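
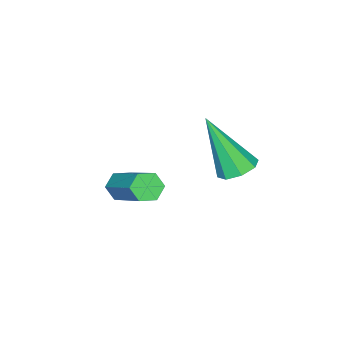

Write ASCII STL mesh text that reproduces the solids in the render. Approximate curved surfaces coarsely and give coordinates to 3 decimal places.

solid 
facet normal -0.380 -0.733 -0.564
outer loop
vertex 2.416 -3.727 -1.094
vertex 2.003 -3.755 -0.779
vertex 1.996 -3.436 -1.189
endloop
endfacet
facet normal 0.450 0.387 -0.805
outer loop
vertex 2.416 -3.727 -1.094
vertex 1.996 -3.436 -1.189
vertex 3.169 -2.276 0.024
endloop
endfacet
facet normal 0.450 0.387 -0.805
outer loop
vertex 3.169 -2.276 0.024
vertex 1.996 -3.436 -1.189
vertex 2.749 -1.985 -0.071
endloop
endfacet
facet normal 0.380 0.733 0.564
outer loop
vertex 3.169 -2.276 0.024
vertex 2.749 -1.985 -0.071
vertex 2.757 -2.305 0.339
endloop
endfacet
facet normal -0.380 -0.733 -0.564
outer loop
vertex 1.996 -3.436 -1.189
vertex 2.003 -3.755 -0.779
vertex 1.583 -3.464 -0.874
endloop
endfacet
facet normal -0.474 0.678 -0.561
outer loop
vertex 1.996 -3.436 -1.189
vertex 1.583 -3.464 -0.874
vertex 2.749 -1.985 -0.071
endloop
endfacet
facet normal -0.474 0.678 -0.561
outer loop
vertex 2.749 -1.985 -0.071
vertex 1.583 -3.464 -0.874
vertex 2.336 -2.013 0.244
endloop
endfacet
facet normal 0.381 0.733 0.564
outer loop
vertex 2.749 -1.985 -0.071
vertex 2.336 -2.013 0.244
vertex 2.757 -2.305 0.339
endloop
endfacet
facet normal -0.380 -0.733 -0.564
outer loop
vertex 1.583 -3.464 -0.874
vertex 2.003 -3.755 -0.779
vertex 1.591 -3.784 -0.464
endloop
endfacet
facet normal -0.925 0.291 0.245
outer loop
vertex 1.583 -3.464 -0.874
vertex 1.591 -3.784 -0.464
vertex 2.336 -2.013 0.244
endloop
endfacet
facet normal -0.925 0.291 0.245
outer loop
vertex 2.336 -2.013 0.244
vertex 1.591 -3.784 -0.464
vertex 2.344 -2.333 0.654
endloop
endfacet
facet normal 0.381 0.733 0.564
outer loop
vertex 2.336 -2.013 0.244
vertex 2.344 -2.333 0.654
vertex 2.757 -2.305 0.339
endloop
endfacet
facet normal -0.380 -0.733 -0.564
outer loop
vertex 1.591 -3.784 -0.464
vertex 2.003 -3.755 -0.779
vertex 2.011 -4.075 -0.369
endloop
endfacet
facet normal -0.450 -0.387 0.805
outer loop
vertex 1.591 -3.784 -0.464
vertex 2.011 -4.075 -0.369
vertex 2.344 -2.333 0.654
endloop
endfacet
facet normal -0.450 -0.387 0.805
outer loop
vertex 2.344 -2.333 0.654
vertex 2.011 -4.075 -0.369
vertex 2.764 -2.624 0.749
endloop
endfacet
facet normal 0.380 0.733 0.564
outer loop
vertex 2.344 -2.333 0.654
vertex 2.764 -2.624 0.749
vertex 2.757 -2.305 0.339
endloop
endfacet
facet normal -0.381 -0.733 -0.564
outer loop
vertex 2.011 -4.075 -0.369
vertex 2.003 -3.755 -0.779
vertex 2.424 -4.047 -0.684
endloop
endfacet
facet normal 0.474 -0.678 0.561
outer loop
vertex 2.011 -4.075 -0.369
vertex 2.424 -4.047 -0.684
vertex 2.764 -2.624 0.749
endloop
endfacet
facet normal 0.474 -0.678 0.561
outer loop
vertex 2.764 -2.624 0.749
vertex 2.424 -4.047 -0.684
vertex 3.177 -2.596 0.434
endloop
endfacet
facet normal 0.380 0.733 0.564
outer loop
vertex 2.764 -2.624 0.749
vertex 3.177 -2.596 0.434
vertex 2.757 -2.305 0.339
endloop
endfacet
facet normal -0.381 -0.733 -0.564
outer loop
vertex 2.424 -4.047 -0.684
vertex 2.003 -3.755 -0.779
vertex 2.416 -3.727 -1.094
endloop
endfacet
facet normal 0.925 -0.291 -0.245
outer loop
vertex 2.424 -4.047 -0.684
vertex 2.416 -3.727 -1.094
vertex 3.177 -2.596 0.434
endloop
endfacet
facet normal 0.925 -0.291 -0.245
outer loop
vertex 3.177 -2.596 0.434
vertex 2.416 -3.727 -1.094
vertex 3.169 -2.276 0.024
endloop
endfacet
facet normal 0.380 0.733 0.564
outer loop
vertex 3.177 -2.596 0.434
vertex 3.169 -2.276 0.024
vertex 2.757 -2.305 0.339
endloop
endfacet
facet normal -0.097 0.469 -0.878
outer loop
vertex 2.145 -0.41 1.236
vertex 1.703 -0.049 1.478
vertex 2.32 -0.013 1.429
endloop
endfacet
facet normal 0.916 -0.402 -0.003
outer loop
vertex 2.145 -0.41 1.236
vertex 2.32 -0.013 1.429
vertex 1.897 -0.991 3.242
endloop
endfacet
facet normal -0.097 0.468 -0.878
outer loop
vertex 2.32 -0.013 1.429
vertex 1.703 -0.049 1.478
vertex 2.133 0.363 1.65
endloop
endfacet
facet normal 0.905 0.248 0.345
outer loop
vertex 2.32 -0.013 1.429
vertex 2.133 0.363 1.65
vertex 1.897 -0.991 3.242
endloop
endfacet
facet normal -0.096 0.467 -0.879
outer loop
vertex 2.133 0.363 1.65
vertex 1.703 -0.049 1.478
vertex 1.694 0.498 1.77
endloop
endfacet
facet normal 0.380 0.676 0.631
outer loop
vertex 2.133 0.363 1.65
vertex 1.694 0.498 1.77
vertex 1.897 -0.991 3.242
endloop
endfacet
facet normal -0.097 0.467 -0.879
outer loop
vertex 1.694 0.498 1.77
vertex 1.703 -0.049 1.478
vertex 1.26 0.312 1.719
endloop
endfacet
facet normal -0.352 0.633 0.689
outer loop
vertex 1.694 0.498 1.77
vertex 1.26 0.312 1.719
vertex 1.897 -0.991 3.242
endloop
endfacet
facet normal -0.096 0.469 -0.878
outer loop
vertex 1.26 0.312 1.719
vertex 1.703 -0.049 1.478
vertex 1.086 -0.085 1.526
endloop
endfacet
facet normal -0.863 0.143 0.484
outer loop
vertex 1.26 0.312 1.719
vertex 1.086 -0.085 1.526
vertex 1.897 -0.991 3.242
endloop
endfacet
facet normal -0.096 0.469 -0.878
outer loop
vertex 1.086 -0.085 1.526
vertex 1.703 -0.049 1.478
vertex 1.273 -0.461 1.305
endloop
endfacet
facet normal -0.853 -0.504 0.137
outer loop
vertex 1.086 -0.085 1.526
vertex 1.273 -0.461 1.305
vertex 1.897 -0.991 3.242
endloop
endfacet
facet normal -0.097 0.469 -0.878
outer loop
vertex 1.273 -0.461 1.305
vertex 1.703 -0.049 1.478
vertex 1.712 -0.595 1.185
endloop
endfacet
facet normal -0.326 -0.933 -0.150
outer loop
vertex 1.273 -0.461 1.305
vertex 1.712 -0.595 1.185
vertex 1.897 -0.991 3.242
endloop
endfacet
facet normal -0.097 0.469 -0.878
outer loop
vertex 1.712 -0.595 1.185
vertex 1.703 -0.049 1.478
vertex 2.145 -0.41 1.236
endloop
endfacet
facet normal 0.405 -0.890 -0.208
outer loop
vertex 1.712 -0.595 1.185
vertex 2.145 -0.41 1.236
vertex 1.897 -0.991 3.242
endloop
endfacet

endsolid


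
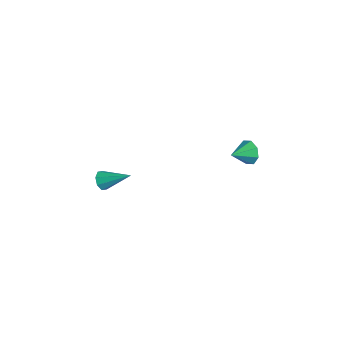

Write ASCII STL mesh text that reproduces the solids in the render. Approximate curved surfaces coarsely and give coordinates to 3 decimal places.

solid 
facet normal -0.533 -0.691 -0.488
outer loop
vertex -0.896 -4.862 2.709
vertex -1.351 -4.387 2.534
vertex -0.78 -4.632 2.257
endloop
endfacet
facet normal 0.939 -0.338 0.069
outer loop
vertex -0.896 -4.862 2.709
vertex -0.78 -4.632 2.257
vertex -0.289 -3.013 3.506
endloop
endfacet
facet normal -0.533 -0.690 -0.489
outer loop
vertex -0.78 -4.632 2.257
vertex -1.351 -4.387 2.534
vertex -0.998 -4.258 1.967
endloop
endfacet
facet normal 0.861 0.119 -0.494
outer loop
vertex -0.78 -4.632 2.257
vertex -0.998 -4.258 1.967
vertex -0.289 -3.013 3.506
endloop
endfacet
facet normal -0.532 -0.692 -0.488
outer loop
vertex -0.998 -4.258 1.967
vertex -1.351 -4.387 2.534
vertex -1.423 -3.961 2.009
endloop
endfacet
facet normal 0.373 0.630 -0.681
outer loop
vertex -0.998 -4.258 1.967
vertex -1.423 -3.961 2.009
vertex -0.289 -3.013 3.506
endloop
endfacet
facet normal -0.534 -0.691 -0.488
outer loop
vertex -1.423 -3.961 2.009
vertex -1.351 -4.387 2.534
vertex -1.805 -3.913 2.359
endloop
endfacet
facet normal -0.239 0.892 -0.384
outer loop
vertex -1.423 -3.961 2.009
vertex -1.805 -3.913 2.359
vertex -0.289 -3.013 3.506
endloop
endfacet
facet normal -0.533 -0.691 -0.488
outer loop
vertex -1.805 -3.913 2.359
vertex -1.351 -4.387 2.534
vertex -1.921 -4.143 2.811
endloop
endfacet
facet normal -0.618 0.754 0.225
outer loop
vertex -1.805 -3.913 2.359
vertex -1.921 -4.143 2.811
vertex -0.289 -3.013 3.506
endloop
endfacet
facet normal -0.533 -0.691 -0.488
outer loop
vertex -1.921 -4.143 2.811
vertex -1.351 -4.387 2.534
vertex -1.703 -4.516 3.101
endloop
endfacet
facet normal -0.541 0.296 0.787
outer loop
vertex -1.921 -4.143 2.811
vertex -1.703 -4.516 3.101
vertex -0.289 -3.013 3.506
endloop
endfacet
facet normal -0.534 -0.690 -0.488
outer loop
vertex -1.703 -4.516 3.101
vertex -1.351 -4.387 2.534
vertex -1.279 -4.814 3.059
endloop
endfacet
facet normal -0.053 -0.213 0.976
outer loop
vertex -1.703 -4.516 3.101
vertex -1.279 -4.814 3.059
vertex -0.289 -3.013 3.506
endloop
endfacet
facet normal -0.533 -0.691 -0.489
outer loop
vertex -1.279 -4.814 3.059
vertex -1.351 -4.387 2.534
vertex -0.896 -4.862 2.709
endloop
endfacet
facet normal 0.560 -0.476 0.678
outer loop
vertex -1.279 -4.814 3.059
vertex -0.896 -4.862 2.709
vertex -0.289 -3.013 3.506
endloop
endfacet
facet normal -0.222 0.913 -0.341
outer loop
vertex -0.263 4.883 3.228
vertex -0.684 4.525 2.543
vertex -0.915 4.772 3.356
endloop
endfacet
facet normal 0.214 -0.140 0.967
outer loop
vertex -0.263 4.883 3.228
vertex -0.915 4.772 3.356
vertex -0.376 3.255 3.017
endloop
endfacet
facet normal -0.221 0.914 -0.340
outer loop
vertex -0.915 4.772 3.356
vertex -0.684 4.525 2.543
vertex -1.432 4.517 3.007
endloop
endfacet
facet normal -0.408 -0.335 0.849
outer loop
vertex -0.915 4.772 3.356
vertex -1.432 4.517 3.007
vertex -0.376 3.255 3.017
endloop
endfacet
facet normal -0.222 0.913 -0.342
outer loop
vertex -1.432 4.517 3.007
vertex -0.684 4.525 2.543
vertex -1.51 4.266 2.387
endloop
endfacet
facet normal -0.724 -0.603 0.335
outer loop
vertex -1.432 4.517 3.007
vertex -1.51 4.266 2.387
vertex -0.376 3.255 3.017
endloop
endfacet
facet normal -0.222 0.913 -0.341
outer loop
vertex -1.51 4.266 2.387
vertex -0.684 4.525 2.543
vertex -1.105 4.167 1.858
endloop
endfacet
facet normal -0.551 -0.788 -0.274
outer loop
vertex -1.51 4.266 2.387
vertex -1.105 4.167 1.858
vertex -0.376 3.255 3.017
endloop
endfacet
facet normal -0.222 0.913 -0.341
outer loop
vertex -1.105 4.167 1.858
vertex -0.684 4.525 2.543
vertex -0.453 4.278 1.731
endloop
endfacet
facet normal 0.012 -0.782 -0.623
outer loop
vertex -1.105 4.167 1.858
vertex -0.453 4.278 1.731
vertex -0.376 3.255 3.017
endloop
endfacet
facet normal -0.221 0.914 -0.341
outer loop
vertex -0.453 4.278 1.731
vertex -0.684 4.525 2.543
vertex 0.064 4.533 2.079
endloop
endfacet
facet normal 0.631 -0.588 -0.506
outer loop
vertex -0.453 4.278 1.731
vertex 0.064 4.533 2.079
vertex -0.376 3.255 3.017
endloop
endfacet
facet normal -0.222 0.913 -0.342
outer loop
vertex 0.064 4.533 2.079
vertex -0.684 4.525 2.543
vertex 0.143 4.784 2.699
endloop
endfacet
facet normal 0.947 -0.320 0.009
outer loop
vertex 0.064 4.533 2.079
vertex 0.143 4.784 2.699
vertex -0.376 3.255 3.017
endloop
endfacet
facet normal -0.222 0.913 -0.341
outer loop
vertex 0.143 4.784 2.699
vertex -0.684 4.525 2.543
vertex -0.263 4.883 3.228
endloop
endfacet
facet normal 0.774 -0.134 0.619
outer loop
vertex 0.143 4.784 2.699
vertex -0.263 4.883 3.228
vertex -0.376 3.255 3.017
endloop
endfacet

endsolid


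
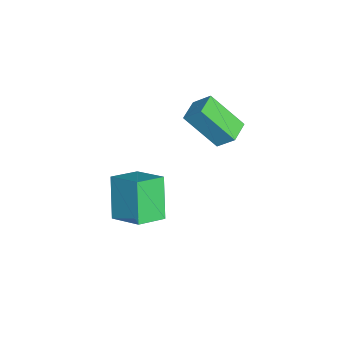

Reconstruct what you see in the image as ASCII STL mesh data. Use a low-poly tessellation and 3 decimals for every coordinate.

solid 
facet normal -0.604 0.713 -0.356
outer loop
vertex -3.284 -4.099 -1.14
vertex -2.382 -2.995 -0.459
vertex -2.206 -3.989 -2.749
endloop
endfacet
facet normal -0.571 -0.699 -0.430
outer loop
vertex -1.378 -4.965 -2.261
vertex -3.284 -4.099 -1.14
vertex -2.206 -3.989 -2.749
endloop
endfacet
facet normal -0.604 0.713 -0.356
outer loop
vertex -2.206 -3.989 -2.749
vertex -2.382 -2.995 -0.459
vertex -1.303 -2.884 -2.068
endloop
endfacet
facet normal 0.556 0.057 -0.829
outer loop
vertex -1.303 -2.884 -2.068
vertex -1.378 -4.965 -2.261
vertex -2.206 -3.989 -2.749
endloop
endfacet
facet normal -0.556 -0.057 0.829
outer loop
vertex -3.284 -4.099 -1.14
vertex -1.554 -3.971 0.029
vertex -2.382 -2.995 -0.459
endloop
endfacet
facet normal -0.571 -0.699 -0.431
outer loop
vertex -2.457 -5.076 -0.652
vertex -3.284 -4.099 -1.14
vertex -1.378 -4.965 -2.261
endloop
endfacet
facet normal -0.556 -0.057 0.829
outer loop
vertex -2.457 -5.076 -0.652
vertex -1.554 -3.971 0.029
vertex -3.284 -4.099 -1.14
endloop
endfacet
facet normal 0.570 0.699 0.431
outer loop
vertex -2.382 -2.995 -0.459
vertex -1.554 -3.971 0.029
vertex -1.303 -2.884 -2.068
endloop
endfacet
facet normal 0.556 0.057 -0.829
outer loop
vertex -0.476 -3.861 -1.58
vertex -1.378 -4.965 -2.261
vertex -1.303 -2.884 -2.068
endloop
endfacet
facet normal 0.571 0.699 0.431
outer loop
vertex -1.303 -2.884 -2.068
vertex -1.554 -3.971 0.029
vertex -0.476 -3.861 -1.58
endloop
endfacet
facet normal 0.604 -0.713 0.356
outer loop
vertex -0.476 -3.861 -1.58
vertex -2.457 -5.076 -0.652
vertex -1.378 -4.965 -2.261
endloop
endfacet
facet normal 0.604 -0.713 0.356
outer loop
vertex -1.554 -3.971 0.029
vertex -2.457 -5.076 -0.652
vertex -0.476 -3.861 -1.58
endloop
endfacet
facet normal -0.942 0.330 0.053
outer loop
vertex -3.547 -1.259 3.698
vertex -3.163 0.057 2.34
vertex -3.829 -1.944 2.954
endloop
endfacet
facet normal -0.199 -0.682 0.704
outer loop
vertex -2.877 -2.277 2.9
vertex -3.547 -1.259 3.698
vertex -3.829 -1.944 2.954
endloop
endfacet
facet normal -0.943 0.330 0.052
outer loop
vertex -3.829 -1.944 2.954
vertex -3.163 0.057 2.34
vertex -3.444 -0.628 1.596
endloop
endfacet
facet normal -0.268 -0.653 -0.709
outer loop
vertex -3.444 -0.628 1.596
vertex -2.877 -2.277 2.9
vertex -3.829 -1.944 2.954
endloop
endfacet
facet normal 0.268 0.653 0.708
outer loop
vertex -3.547 -1.259 3.698
vertex -2.211 -0.276 2.286
vertex -3.163 0.057 2.34
endloop
endfacet
facet normal -0.199 -0.682 0.703
outer loop
vertex -2.596 -1.592 3.644
vertex -3.547 -1.259 3.698
vertex -2.877 -2.277 2.9
endloop
endfacet
facet normal 0.269 0.653 0.709
outer loop
vertex -2.596 -1.592 3.644
vertex -2.211 -0.276 2.286
vertex -3.547 -1.259 3.698
endloop
endfacet
facet normal 0.199 0.682 -0.703
outer loop
vertex -3.163 0.057 2.34
vertex -2.211 -0.276 2.286
vertex -3.444 -0.628 1.596
endloop
endfacet
facet normal -0.269 -0.653 -0.708
outer loop
vertex -2.493 -0.961 1.542
vertex -2.877 -2.277 2.9
vertex -3.444 -0.628 1.596
endloop
endfacet
facet normal 0.199 0.682 -0.704
outer loop
vertex -3.444 -0.628 1.596
vertex -2.211 -0.276 2.286
vertex -2.493 -0.961 1.542
endloop
endfacet
facet normal 0.943 -0.329 -0.053
outer loop
vertex -2.493 -0.961 1.542
vertex -2.596 -1.592 3.644
vertex -2.877 -2.277 2.9
endloop
endfacet
facet normal 0.942 -0.330 -0.053
outer loop
vertex -2.211 -0.276 2.286
vertex -2.596 -1.592 3.644
vertex -2.493 -0.961 1.542
endloop
endfacet

endsolid


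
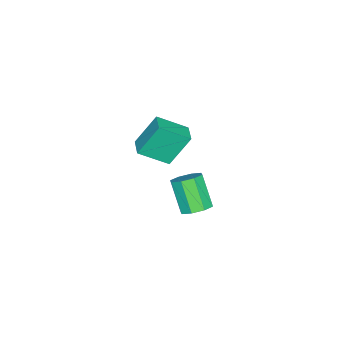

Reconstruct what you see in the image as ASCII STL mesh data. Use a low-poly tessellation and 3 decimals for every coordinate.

solid 
facet normal -0.833 -0.546 -0.087
outer loop
vertex -0.576 -0.988 1.426
vertex -1.316 -0.14 3.198
vertex -1.38 0.399 0.426
endloop
endfacet
facet normal 0.353 -0.404 -0.844
outer loop
vertex -0.464 1.0 0.522
vertex -0.576 -0.988 1.426
vertex -1.38 0.399 0.426
endloop
endfacet
facet normal -0.833 -0.546 -0.087
outer loop
vertex -1.38 0.399 0.426
vertex -1.316 -0.14 3.198
vertex -2.121 1.247 2.199
endloop
endfacet
facet normal -0.426 0.734 -0.529
outer loop
vertex -2.121 1.247 2.199
vertex -0.464 1.0 0.522
vertex -1.38 0.399 0.426
endloop
endfacet
facet normal 0.426 -0.734 0.529
outer loop
vertex -0.576 -0.988 1.426
vertex -0.4 0.461 3.294
vertex -1.316 -0.14 3.198
endloop
endfacet
facet normal 0.352 -0.404 -0.844
outer loop
vertex 0.341 -0.387 1.521
vertex -0.576 -0.988 1.426
vertex -0.464 1.0 0.522
endloop
endfacet
facet normal 0.426 -0.734 0.529
outer loop
vertex 0.341 -0.387 1.521
vertex -0.4 0.461 3.294
vertex -0.576 -0.988 1.426
endloop
endfacet
facet normal -0.353 0.403 0.844
outer loop
vertex -1.316 -0.14 3.198
vertex -0.4 0.461 3.294
vertex -2.121 1.247 2.199
endloop
endfacet
facet normal -0.426 0.734 -0.529
outer loop
vertex -1.204 1.848 2.294
vertex -0.464 1.0 0.522
vertex -2.121 1.247 2.199
endloop
endfacet
facet normal -0.352 0.404 0.844
outer loop
vertex -2.121 1.247 2.199
vertex -0.4 0.461 3.294
vertex -1.204 1.848 2.294
endloop
endfacet
facet normal 0.833 0.546 0.087
outer loop
vertex -1.204 1.848 2.294
vertex 0.341 -0.387 1.521
vertex -0.464 1.0 0.522
endloop
endfacet
facet normal 0.833 0.546 0.087
outer loop
vertex -0.4 0.461 3.294
vertex 0.341 -0.387 1.521
vertex -1.204 1.848 2.294
endloop
endfacet
facet normal 0.362 0.474 -0.802
outer loop
vertex -1.564 1.725 -4.307
vertex -2.369 1.636 -4.723
vertex -1.99 2.262 -4.182
endloop
endfacet
facet normal 0.704 0.426 0.569
outer loop
vertex -1.564 1.725 -4.307
vertex -1.99 2.262 -4.182
vertex -2.306 0.753 -2.662
endloop
endfacet
facet normal 0.704 0.426 0.569
outer loop
vertex -2.306 0.753 -2.662
vertex -1.99 2.262 -4.182
vertex -2.732 1.29 -2.537
endloop
endfacet
facet normal -0.362 -0.474 0.803
outer loop
vertex -2.306 0.753 -2.662
vertex -2.732 1.29 -2.537
vertex -3.111 0.664 -3.077
endloop
endfacet
facet normal 0.363 0.474 -0.802
outer loop
vertex -1.99 2.262 -4.182
vertex -2.369 1.636 -4.723
vertex -2.637 2.432 -4.374
endloop
endfacet
facet normal 0.065 0.846 0.529
outer loop
vertex -1.99 2.262 -4.182
vertex -2.637 2.432 -4.374
vertex -2.732 1.29 -2.537
endloop
endfacet
facet normal 0.067 0.846 0.529
outer loop
vertex -2.732 1.29 -2.537
vertex -2.637 2.432 -4.374
vertex -3.379 1.461 -2.728
endloop
endfacet
facet normal -0.362 -0.473 0.803
outer loop
vertex -2.732 1.29 -2.537
vertex -3.379 1.461 -2.728
vertex -3.111 0.664 -3.077
endloop
endfacet
facet normal 0.362 0.474 -0.803
outer loop
vertex -2.637 2.432 -4.374
vertex -2.369 1.636 -4.723
vertex -3.128 2.136 -4.77
endloop
endfacet
facet normal -0.610 0.771 0.180
outer loop
vertex -2.637 2.432 -4.374
vertex -3.128 2.136 -4.77
vertex -3.379 1.461 -2.728
endloop
endfacet
facet normal -0.611 0.771 0.180
outer loop
vertex -3.379 1.461 -2.728
vertex -3.128 2.136 -4.77
vertex -3.87 1.164 -3.124
endloop
endfacet
facet normal -0.362 -0.473 0.803
outer loop
vertex -3.379 1.461 -2.728
vertex -3.87 1.164 -3.124
vertex -3.111 0.664 -3.077
endloop
endfacet
facet normal 0.362 0.474 -0.803
outer loop
vertex -3.128 2.136 -4.77
vertex -2.369 1.636 -4.723
vertex -3.174 1.547 -5.138
endloop
endfacet
facet normal -0.930 0.244 -0.275
outer loop
vertex -3.128 2.136 -4.77
vertex -3.174 1.547 -5.138
vertex -3.87 1.164 -3.124
endloop
endfacet
facet normal -0.930 0.245 -0.275
outer loop
vertex -3.87 1.164 -3.124
vertex -3.174 1.547 -5.138
vertex -3.916 0.575 -3.493
endloop
endfacet
facet normal -0.362 -0.474 0.802
outer loop
vertex -3.87 1.164 -3.124
vertex -3.916 0.575 -3.493
vertex -3.111 0.664 -3.077
endloop
endfacet
facet normal 0.362 0.474 -0.803
outer loop
vertex -3.174 1.547 -5.138
vertex -2.369 1.636 -4.723
vertex -2.748 1.01 -5.263
endloop
endfacet
facet normal -0.704 -0.426 -0.569
outer loop
vertex -3.174 1.547 -5.138
vertex -2.748 1.01 -5.263
vertex -3.916 0.575 -3.493
endloop
endfacet
facet normal -0.704 -0.426 -0.569
outer loop
vertex -3.916 0.575 -3.493
vertex -2.748 1.01 -5.263
vertex -3.49 0.038 -3.618
endloop
endfacet
facet normal -0.362 -0.474 0.802
outer loop
vertex -3.916 0.575 -3.493
vertex -3.49 0.038 -3.618
vertex -3.111 0.664 -3.077
endloop
endfacet
facet normal 0.362 0.473 -0.803
outer loop
vertex -2.748 1.01 -5.263
vertex -2.369 1.636 -4.723
vertex -2.101 0.839 -5.072
endloop
endfacet
facet normal -0.067 -0.845 -0.530
outer loop
vertex -2.748 1.01 -5.263
vertex -2.101 0.839 -5.072
vertex -3.49 0.038 -3.618
endloop
endfacet
facet normal -0.065 -0.846 -0.529
outer loop
vertex -3.49 0.038 -3.618
vertex -2.101 0.839 -5.072
vertex -2.843 -0.132 -3.426
endloop
endfacet
facet normal -0.363 -0.474 0.802
outer loop
vertex -3.49 0.038 -3.618
vertex -2.843 -0.132 -3.426
vertex -3.111 0.664 -3.077
endloop
endfacet
facet normal 0.362 0.473 -0.803
outer loop
vertex -2.101 0.839 -5.072
vertex -2.369 1.636 -4.723
vertex -1.61 1.136 -4.676
endloop
endfacet
facet normal 0.611 -0.771 -0.179
outer loop
vertex -2.101 0.839 -5.072
vertex -1.61 1.136 -4.676
vertex -2.843 -0.132 -3.426
endloop
endfacet
facet normal 0.610 -0.771 -0.180
outer loop
vertex -2.843 -0.132 -3.426
vertex -1.61 1.136 -4.676
vertex -2.352 0.164 -3.03
endloop
endfacet
facet normal -0.362 -0.474 0.803
outer loop
vertex -2.843 -0.132 -3.426
vertex -2.352 0.164 -3.03
vertex -3.111 0.664 -3.077
endloop
endfacet
facet normal 0.362 0.474 -0.802
outer loop
vertex -1.61 1.136 -4.676
vertex -2.369 1.636 -4.723
vertex -1.564 1.725 -4.307
endloop
endfacet
facet normal 0.930 -0.245 0.275
outer loop
vertex -1.61 1.136 -4.676
vertex -1.564 1.725 -4.307
vertex -2.352 0.164 -3.03
endloop
endfacet
facet normal 0.930 -0.244 0.275
outer loop
vertex -2.352 0.164 -3.03
vertex -1.564 1.725 -4.307
vertex -2.306 0.753 -2.662
endloop
endfacet
facet normal -0.362 -0.474 0.803
outer loop
vertex -2.352 0.164 -3.03
vertex -2.306 0.753 -2.662
vertex -3.111 0.664 -3.077
endloop
endfacet

endsolid


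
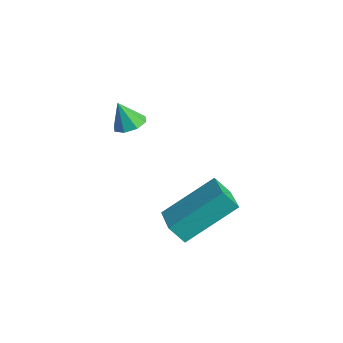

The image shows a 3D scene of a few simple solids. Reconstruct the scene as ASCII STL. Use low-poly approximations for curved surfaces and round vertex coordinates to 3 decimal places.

solid 
facet normal -0.955 0.241 -0.170
outer loop
vertex 1.542 -2.572 -3.243
vertex 1.755 -0.819 -1.947
vertex 1.776 -2.111 -3.905
endloop
endfacet
facet normal -0.097 -0.800 -0.592
outer loop
vertex 3.085 -2.441 -3.673
vertex 1.542 -2.572 -3.243
vertex 1.776 -2.111 -3.905
endloop
endfacet
facet normal -0.956 0.240 -0.169
outer loop
vertex 1.776 -2.111 -3.905
vertex 1.755 -0.819 -1.947
vertex 1.988 -0.358 -2.609
endloop
endfacet
facet normal 0.278 0.549 -0.788
outer loop
vertex 1.988 -0.358 -2.609
vertex 3.085 -2.441 -3.673
vertex 1.776 -2.111 -3.905
endloop
endfacet
facet normal -0.278 -0.549 0.788
outer loop
vertex 1.542 -2.572 -3.243
vertex 3.064 -1.149 -1.715
vertex 1.755 -0.819 -1.947
endloop
endfacet
facet normal -0.097 -0.800 -0.592
outer loop
vertex 2.852 -2.902 -3.011
vertex 1.542 -2.572 -3.243
vertex 3.085 -2.441 -3.673
endloop
endfacet
facet normal -0.278 -0.549 0.788
outer loop
vertex 2.852 -2.902 -3.011
vertex 3.064 -1.149 -1.715
vertex 1.542 -2.572 -3.243
endloop
endfacet
facet normal 0.097 0.800 0.592
outer loop
vertex 1.755 -0.819 -1.947
vertex 3.064 -1.149 -1.715
vertex 1.988 -0.358 -2.609
endloop
endfacet
facet normal 0.278 0.549 -0.788
outer loop
vertex 3.298 -0.688 -2.377
vertex 3.085 -2.441 -3.673
vertex 1.988 -0.358 -2.609
endloop
endfacet
facet normal 0.097 0.800 0.592
outer loop
vertex 1.988 -0.358 -2.609
vertex 3.064 -1.149 -1.715
vertex 3.298 -0.688 -2.377
endloop
endfacet
facet normal 0.956 -0.241 0.169
outer loop
vertex 3.298 -0.688 -2.377
vertex 2.852 -2.902 -3.011
vertex 3.085 -2.441 -3.673
endloop
endfacet
facet normal 0.956 -0.241 0.170
outer loop
vertex 3.064 -1.149 -1.715
vertex 2.852 -2.902 -3.011
vertex 3.298 -0.688 -2.377
endloop
endfacet
facet normal 0.174 0.329 -0.928
outer loop
vertex -0.918 -2.343 -0.803
vertex -1.507 -2.354 -0.917
vertex -1.125 -1.946 -0.701
endloop
endfacet
facet normal 0.698 0.186 0.692
outer loop
vertex -0.918 -2.343 -0.803
vertex -1.125 -1.946 -0.701
vertex -1.693 -2.706 0.077
endloop
endfacet
facet normal 0.173 0.330 -0.928
outer loop
vertex -1.125 -1.946 -0.701
vertex -1.507 -2.354 -0.917
vertex -1.555 -1.788 -0.725
endloop
endfacet
facet normal 0.189 0.630 0.753
outer loop
vertex -1.125 -1.946 -0.701
vertex -1.555 -1.788 -0.725
vertex -1.693 -2.706 0.077
endloop
endfacet
facet normal 0.173 0.330 -0.928
outer loop
vertex -1.555 -1.788 -0.725
vertex -1.507 -2.354 -0.917
vertex -1.958 -1.962 -0.862
endloop
endfacet
facet normal -0.479 0.617 0.624
outer loop
vertex -1.555 -1.788 -0.725
vertex -1.958 -1.962 -0.862
vertex -1.693 -2.706 0.077
endloop
endfacet
facet normal 0.173 0.329 -0.928
outer loop
vertex -1.958 -1.962 -0.862
vertex -1.507 -2.354 -0.917
vertex -2.096 -2.366 -1.031
endloop
endfacet
facet normal -0.913 0.153 0.379
outer loop
vertex -1.958 -1.962 -0.862
vertex -2.096 -2.366 -1.031
vertex -1.693 -2.706 0.077
endloop
endfacet
facet normal 0.173 0.328 -0.929
outer loop
vertex -2.096 -2.366 -1.031
vertex -1.507 -2.354 -0.917
vertex -1.89 -2.763 -1.133
endloop
endfacet
facet normal -0.858 -0.487 0.163
outer loop
vertex -2.096 -2.366 -1.031
vertex -1.89 -2.763 -1.133
vertex -1.693 -2.706 0.077
endloop
endfacet
facet normal 0.174 0.328 -0.929
outer loop
vertex -1.89 -2.763 -1.133
vertex -1.507 -2.354 -0.917
vertex -1.459 -2.921 -1.108
endloop
endfacet
facet normal -0.348 -0.932 0.101
outer loop
vertex -1.89 -2.763 -1.133
vertex -1.459 -2.921 -1.108
vertex -1.693 -2.706 0.077
endloop
endfacet
facet normal 0.173 0.328 -0.929
outer loop
vertex -1.459 -2.921 -1.108
vertex -1.507 -2.354 -0.917
vertex -1.057 -2.747 -0.972
endloop
endfacet
facet normal 0.320 -0.919 0.230
outer loop
vertex -1.459 -2.921 -1.108
vertex -1.057 -2.747 -0.972
vertex -1.693 -2.706 0.077
endloop
endfacet
facet normal 0.174 0.329 -0.928
outer loop
vertex -1.057 -2.747 -0.972
vertex -1.507 -2.354 -0.917
vertex -0.918 -2.343 -0.803
endloop
endfacet
facet normal 0.752 -0.457 0.474
outer loop
vertex -1.057 -2.747 -0.972
vertex -0.918 -2.343 -0.803
vertex -1.693 -2.706 0.077
endloop
endfacet

endsolid


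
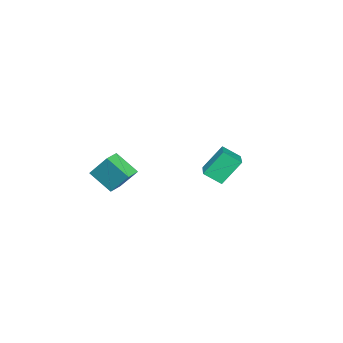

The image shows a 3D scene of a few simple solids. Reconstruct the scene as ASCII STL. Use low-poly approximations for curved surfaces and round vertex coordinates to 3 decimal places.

solid 
facet normal -0.841 -0.503 -0.199
outer loop
vertex -3.969 -1.731 -0.176
vertex -4.708 -1.027 1.171
vertex -4.325 -0.883 -0.814
endloop
endfacet
facet normal 0.437 -0.417 -0.797
outer loop
vertex -2.532 0.187 -0.391
vertex -3.969 -1.731 -0.176
vertex -4.325 -0.883 -0.814
endloop
endfacet
facet normal -0.842 -0.501 -0.199
outer loop
vertex -4.325 -0.883 -0.814
vertex -4.708 -1.027 1.171
vertex -5.063 -0.178 0.533
endloop
endfacet
facet normal -0.317 0.758 -0.570
outer loop
vertex -5.063 -0.178 0.533
vertex -2.532 0.187 -0.391
vertex -4.325 -0.883 -0.814
endloop
endfacet
facet normal 0.318 -0.758 0.570
outer loop
vertex -3.969 -1.731 -0.176
vertex -2.915 0.043 1.594
vertex -4.708 -1.027 1.171
endloop
endfacet
facet normal 0.437 -0.417 -0.797
outer loop
vertex -2.177 -0.662 0.247
vertex -3.969 -1.731 -0.176
vertex -2.532 0.187 -0.391
endloop
endfacet
facet normal 0.317 -0.758 0.570
outer loop
vertex -2.177 -0.662 0.247
vertex -2.915 0.043 1.594
vertex -3.969 -1.731 -0.176
endloop
endfacet
facet normal -0.437 0.417 0.797
outer loop
vertex -4.708 -1.027 1.171
vertex -2.915 0.043 1.594
vertex -5.063 -0.178 0.533
endloop
endfacet
facet normal -0.317 0.758 -0.570
outer loop
vertex -3.271 0.891 0.956
vertex -2.532 0.187 -0.391
vertex -5.063 -0.178 0.533
endloop
endfacet
facet normal -0.437 0.417 0.797
outer loop
vertex -5.063 -0.178 0.533
vertex -2.915 0.043 1.594
vertex -3.271 0.891 0.956
endloop
endfacet
facet normal 0.842 0.502 0.199
outer loop
vertex -3.271 0.891 0.956
vertex -2.177 -0.662 0.247
vertex -2.532 0.187 -0.391
endloop
endfacet
facet normal 0.842 0.502 0.198
outer loop
vertex -2.915 0.043 1.594
vertex -2.177 -0.662 0.247
vertex -3.271 0.891 0.956
endloop
endfacet
facet normal -0.996 0.012 0.086
outer loop
vertex 2.211 -2.812 2.687
vertex 2.139 -1.674 1.698
vertex 2.094 -3.876 1.472
endloop
endfacet
facet normal 0.048 -0.754 0.655
outer loop
vertex 2.901 -3.886 1.402
vertex 2.211 -2.812 2.687
vertex 2.094 -3.876 1.472
endloop
endfacet
facet normal -0.996 0.012 0.086
outer loop
vertex 2.094 -3.876 1.472
vertex 2.139 -1.674 1.698
vertex 2.022 -2.738 0.482
endloop
endfacet
facet normal -0.073 -0.657 -0.750
outer loop
vertex 2.022 -2.738 0.482
vertex 2.901 -3.886 1.402
vertex 2.094 -3.876 1.472
endloop
endfacet
facet normal 0.073 0.657 0.750
outer loop
vertex 2.211 -2.812 2.687
vertex 2.946 -1.684 1.628
vertex 2.139 -1.674 1.698
endloop
endfacet
facet normal 0.047 -0.754 0.655
outer loop
vertex 3.018 -2.822 2.618
vertex 2.211 -2.812 2.687
vertex 2.901 -3.886 1.402
endloop
endfacet
facet normal 0.072 0.657 0.750
outer loop
vertex 3.018 -2.822 2.618
vertex 2.946 -1.684 1.628
vertex 2.211 -2.812 2.687
endloop
endfacet
facet normal -0.047 0.754 -0.655
outer loop
vertex 2.139 -1.674 1.698
vertex 2.946 -1.684 1.628
vertex 2.022 -2.738 0.482
endloop
endfacet
facet normal -0.072 -0.657 -0.751
outer loop
vertex 2.829 -2.748 0.413
vertex 2.901 -3.886 1.402
vertex 2.022 -2.738 0.482
endloop
endfacet
facet normal -0.047 0.754 -0.656
outer loop
vertex 2.022 -2.738 0.482
vertex 2.946 -1.684 1.628
vertex 2.829 -2.748 0.413
endloop
endfacet
facet normal 0.996 -0.012 -0.086
outer loop
vertex 2.829 -2.748 0.413
vertex 3.018 -2.822 2.618
vertex 2.901 -3.886 1.402
endloop
endfacet
facet normal 0.996 -0.012 -0.086
outer loop
vertex 2.946 -1.684 1.628
vertex 3.018 -2.822 2.618
vertex 2.829 -2.748 0.413
endloop
endfacet

endsolid


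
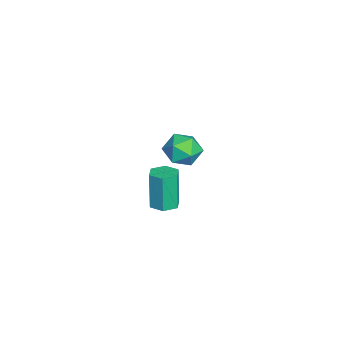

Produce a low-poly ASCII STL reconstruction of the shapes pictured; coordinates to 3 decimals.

solid 
facet normal 0.159 0.030 -0.987
outer loop
vertex 3.341 -3.223 -2.346
vertex 2.62 -3.229 -2.462
vertex 2.972 -2.594 -2.386
endloop
endfacet
facet normal 0.848 0.507 0.151
outer loop
vertex 3.341 -3.223 -2.346
vertex 2.972 -2.594 -2.386
vertex 3.02 -3.284 -0.343
endloop
endfacet
facet normal 0.848 0.508 0.152
outer loop
vertex 3.02 -3.284 -0.343
vertex 2.972 -2.594 -2.386
vertex 2.651 -2.656 -0.382
endloop
endfacet
facet normal -0.157 -0.031 0.987
outer loop
vertex 3.02 -3.284 -0.343
vertex 2.651 -2.656 -0.382
vertex 2.3 -3.291 -0.458
endloop
endfacet
facet normal 0.157 0.031 -0.987
outer loop
vertex 2.972 -2.594 -2.386
vertex 2.62 -3.229 -2.462
vertex 2.251 -2.6 -2.501
endloop
endfacet
facet normal -0.013 1.000 0.029
outer loop
vertex 2.972 -2.594 -2.386
vertex 2.251 -2.6 -2.501
vertex 2.651 -2.656 -0.382
endloop
endfacet
facet normal -0.013 0.999 0.029
outer loop
vertex 2.651 -2.656 -0.382
vertex 2.251 -2.6 -2.501
vertex 1.931 -2.662 -0.498
endloop
endfacet
facet normal -0.159 -0.030 0.987
outer loop
vertex 2.651 -2.656 -0.382
vertex 1.931 -2.662 -0.498
vertex 2.3 -3.291 -0.458
endloop
endfacet
facet normal 0.157 0.031 -0.987
outer loop
vertex 2.251 -2.6 -2.501
vertex 2.62 -3.229 -2.462
vertex 1.9 -3.236 -2.577
endloop
endfacet
facet normal -0.863 0.491 -0.123
outer loop
vertex 2.251 -2.6 -2.501
vertex 1.9 -3.236 -2.577
vertex 1.931 -2.662 -0.498
endloop
endfacet
facet normal -0.862 0.492 -0.123
outer loop
vertex 1.931 -2.662 -0.498
vertex 1.9 -3.236 -2.577
vertex 1.579 -3.297 -0.574
endloop
endfacet
facet normal -0.159 -0.030 0.987
outer loop
vertex 1.931 -2.662 -0.498
vertex 1.579 -3.297 -0.574
vertex 2.3 -3.291 -0.458
endloop
endfacet
facet normal 0.157 0.031 -0.987
outer loop
vertex 1.9 -3.236 -2.577
vertex 2.62 -3.229 -2.462
vertex 2.269 -3.864 -2.538
endloop
endfacet
facet normal -0.848 -0.508 -0.151
outer loop
vertex 1.9 -3.236 -2.577
vertex 2.269 -3.864 -2.538
vertex 1.579 -3.297 -0.574
endloop
endfacet
facet normal -0.848 -0.507 -0.152
outer loop
vertex 1.579 -3.297 -0.574
vertex 2.269 -3.864 -2.538
vertex 1.948 -3.926 -0.534
endloop
endfacet
facet normal -0.159 -0.030 0.987
outer loop
vertex 1.579 -3.297 -0.574
vertex 1.948 -3.926 -0.534
vertex 2.3 -3.291 -0.458
endloop
endfacet
facet normal 0.159 0.030 -0.987
outer loop
vertex 2.269 -3.864 -2.538
vertex 2.62 -3.229 -2.462
vertex 2.989 -3.858 -2.422
endloop
endfacet
facet normal 0.013 -0.999 -0.029
outer loop
vertex 2.269 -3.864 -2.538
vertex 2.989 -3.858 -2.422
vertex 1.948 -3.926 -0.534
endloop
endfacet
facet normal 0.013 -0.999 -0.029
outer loop
vertex 1.948 -3.926 -0.534
vertex 2.989 -3.858 -2.422
vertex 2.669 -3.92 -0.419
endloop
endfacet
facet normal -0.157 -0.031 0.987
outer loop
vertex 1.948 -3.926 -0.534
vertex 2.669 -3.92 -0.419
vertex 2.3 -3.291 -0.458
endloop
endfacet
facet normal 0.159 0.030 -0.987
outer loop
vertex 2.989 -3.858 -2.422
vertex 2.62 -3.229 -2.462
vertex 3.341 -3.223 -2.346
endloop
endfacet
facet normal 0.862 -0.492 0.122
outer loop
vertex 2.989 -3.858 -2.422
vertex 3.341 -3.223 -2.346
vertex 2.669 -3.92 -0.419
endloop
endfacet
facet normal 0.863 -0.491 0.123
outer loop
vertex 2.669 -3.92 -0.419
vertex 3.341 -3.223 -2.346
vertex 3.02 -3.284 -0.343
endloop
endfacet
facet normal -0.157 -0.031 0.987
outer loop
vertex 2.669 -3.92 -0.419
vertex 3.02 -3.284 -0.343
vertex 2.3 -3.291 -0.458
endloop
endfacet
facet normal -0.961 0.127 -0.244
outer loop
vertex -4.325 -2.631 -4.228
vertex -4.576 -3.555 -3.722
vertex -4.59 -2.619 -3.178
endloop
endfacet
facet normal -0.632 0.757 -0.168
outer loop
vertex -4.325 -2.631 -4.228
vertex -4.59 -2.619 -3.178
vertex -3.768 -2.012 -3.536
endloop
endfacet
facet normal -0.085 0.776 -0.626
outer loop
vertex -4.325 -2.631 -4.228
vertex -3.768 -2.012 -3.536
vertex -3.246 -2.573 -4.302
endloop
endfacet
facet normal -0.076 0.159 -0.984
outer loop
vertex -4.325 -2.631 -4.228
vertex -3.246 -2.573 -4.302
vertex -3.746 -3.527 -4.417
endloop
endfacet
facet normal -0.618 -0.242 -0.748
outer loop
vertex -4.325 -2.631 -4.228
vertex -3.746 -3.527 -4.417
vertex -4.576 -3.555 -3.722
endloop
endfacet
facet normal -0.367 0.788 0.494
outer loop
vertex -3.768 -2.012 -3.536
vertex -4.59 -2.619 -3.178
vertex -3.674 -2.553 -2.603
endloop
endfacet
facet normal -0.900 -0.229 0.371
outer loop
vertex -4.59 -2.619 -3.178
vertex -4.576 -3.555 -3.722
vertex -4.174 -3.507 -2.718
endloop
endfacet
facet normal -0.344 -0.827 -0.445
outer loop
vertex -4.576 -3.555 -3.722
vertex -3.746 -3.527 -4.417
vertex -3.652 -4.068 -3.484
endloop
endfacet
facet normal 0.532 -0.179 -0.827
outer loop
vertex -3.746 -3.527 -4.417
vertex -3.246 -2.573 -4.302
vertex -2.83 -3.461 -3.842
endloop
endfacet
facet normal 0.518 0.819 -0.247
outer loop
vertex -3.246 -2.573 -4.302
vertex -3.768 -2.012 -3.536
vertex -2.844 -2.525 -3.298
endloop
endfacet
facet normal 0.076 -0.159 0.984
outer loop
vertex -3.095 -3.449 -2.792
vertex -3.674 -2.553 -2.603
vertex -4.174 -3.507 -2.718
endloop
endfacet
facet normal 0.085 -0.776 0.626
outer loop
vertex -3.095 -3.449 -2.792
vertex -4.174 -3.507 -2.718
vertex -3.652 -4.068 -3.484
endloop
endfacet
facet normal 0.632 -0.757 0.168
outer loop
vertex -3.095 -3.449 -2.792
vertex -3.652 -4.068 -3.484
vertex -2.83 -3.461 -3.842
endloop
endfacet
facet normal 0.961 -0.127 0.244
outer loop
vertex -3.095 -3.449 -2.792
vertex -2.83 -3.461 -3.842
vertex -2.844 -2.525 -3.298
endloop
endfacet
facet normal 0.618 0.242 0.748
outer loop
vertex -3.095 -3.449 -2.792
vertex -2.844 -2.525 -3.298
vertex -3.674 -2.553 -2.603
endloop
endfacet
facet normal -0.532 0.179 0.827
outer loop
vertex -4.174 -3.507 -2.718
vertex -3.674 -2.553 -2.603
vertex -4.59 -2.619 -3.178
endloop
endfacet
facet normal -0.518 -0.819 0.247
outer loop
vertex -3.652 -4.068 -3.484
vertex -4.174 -3.507 -2.718
vertex -4.576 -3.555 -3.722
endloop
endfacet
facet normal 0.367 -0.788 -0.494
outer loop
vertex -2.83 -3.461 -3.842
vertex -3.652 -4.068 -3.484
vertex -3.746 -3.527 -4.417
endloop
endfacet
facet normal 0.900 0.229 -0.371
outer loop
vertex -2.844 -2.525 -3.298
vertex -2.83 -3.461 -3.842
vertex -3.246 -2.573 -4.302
endloop
endfacet
facet normal 0.344 0.827 0.445
outer loop
vertex -3.674 -2.553 -2.603
vertex -2.844 -2.525 -3.298
vertex -3.768 -2.012 -3.536
endloop
endfacet

endsolid


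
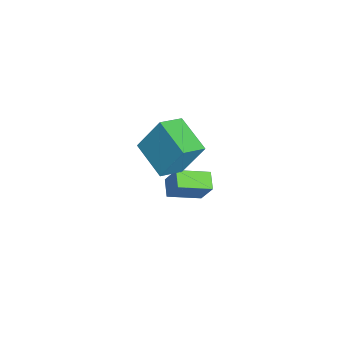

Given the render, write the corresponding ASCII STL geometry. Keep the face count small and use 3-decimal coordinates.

solid 
facet normal -0.544 0.746 -0.385
outer loop
vertex 0.586 -0.639 4.187
vertex 2.376 0.309 3.496
vertex 0.434 -1.718 2.31
endloop
endfacet
facet normal -0.836 -0.443 0.322
outer loop
vertex 1.244 -2.829 2.884
vertex 0.586 -0.639 4.187
vertex 0.434 -1.718 2.31
endloop
endfacet
facet normal -0.543 0.746 -0.385
outer loop
vertex 0.434 -1.718 2.31
vertex 2.376 0.309 3.496
vertex 2.224 -0.77 1.62
endloop
endfacet
facet normal -0.070 -0.498 -0.865
outer loop
vertex 2.224 -0.77 1.62
vertex 1.244 -2.829 2.884
vertex 0.434 -1.718 2.31
endloop
endfacet
facet normal 0.070 0.498 0.864
outer loop
vertex 0.586 -0.639 4.187
vertex 3.186 -0.802 4.07
vertex 2.376 0.309 3.496
endloop
endfacet
facet normal -0.836 -0.443 0.323
outer loop
vertex 1.396 -1.75 4.76
vertex 0.586 -0.639 4.187
vertex 1.244 -2.829 2.884
endloop
endfacet
facet normal 0.070 0.497 0.865
outer loop
vertex 1.396 -1.75 4.76
vertex 3.186 -0.802 4.07
vertex 0.586 -0.639 4.187
endloop
endfacet
facet normal 0.836 0.443 -0.323
outer loop
vertex 2.376 0.309 3.496
vertex 3.186 -0.802 4.07
vertex 2.224 -0.77 1.62
endloop
endfacet
facet normal -0.070 -0.497 -0.865
outer loop
vertex 3.034 -1.881 2.193
vertex 1.244 -2.829 2.884
vertex 2.224 -0.77 1.62
endloop
endfacet
facet normal 0.836 0.443 -0.323
outer loop
vertex 2.224 -0.77 1.62
vertex 3.186 -0.802 4.07
vertex 3.034 -1.881 2.193
endloop
endfacet
facet normal 0.544 -0.746 0.385
outer loop
vertex 3.034 -1.881 2.193
vertex 1.396 -1.75 4.76
vertex 1.244 -2.829 2.884
endloop
endfacet
facet normal 0.543 -0.746 0.385
outer loop
vertex 3.186 -0.802 4.07
vertex 1.396 -1.75 4.76
vertex 3.034 -1.881 2.193
endloop
endfacet
facet normal -0.924 -0.007 0.381
outer loop
vertex -0.445 -0.822 -1.041
vertex -0.697 0.928 -1.621
vertex -0.983 -1.335 -2.355
endloop
endfacet
facet normal 0.135 -0.940 0.312
outer loop
vertex -0.003 -1.328 -2.759
vertex -0.445 -0.822 -1.041
vertex -0.983 -1.335 -2.355
endloop
endfacet
facet normal -0.924 -0.007 0.381
outer loop
vertex -0.983 -1.335 -2.355
vertex -0.697 0.928 -1.621
vertex -1.235 0.415 -2.935
endloop
endfacet
facet normal -0.356 -0.340 -0.870
outer loop
vertex -1.235 0.415 -2.935
vertex -0.003 -1.328 -2.759
vertex -0.983 -1.335 -2.355
endloop
endfacet
facet normal 0.356 0.340 0.870
outer loop
vertex -0.445 -0.822 -1.041
vertex 0.283 0.935 -2.025
vertex -0.697 0.928 -1.621
endloop
endfacet
facet normal 0.135 -0.940 0.312
outer loop
vertex 0.535 -0.815 -1.445
vertex -0.445 -0.822 -1.041
vertex -0.003 -1.328 -2.759
endloop
endfacet
facet normal 0.356 0.340 0.870
outer loop
vertex 0.535 -0.815 -1.445
vertex 0.283 0.935 -2.025
vertex -0.445 -0.822 -1.041
endloop
endfacet
facet normal -0.135 0.940 -0.312
outer loop
vertex -0.697 0.928 -1.621
vertex 0.283 0.935 -2.025
vertex -1.235 0.415 -2.935
endloop
endfacet
facet normal -0.356 -0.340 -0.870
outer loop
vertex -0.255 0.422 -3.339
vertex -0.003 -1.328 -2.759
vertex -1.235 0.415 -2.935
endloop
endfacet
facet normal -0.135 0.940 -0.312
outer loop
vertex -1.235 0.415 -2.935
vertex 0.283 0.935 -2.025
vertex -0.255 0.422 -3.339
endloop
endfacet
facet normal 0.924 0.007 -0.381
outer loop
vertex -0.255 0.422 -3.339
vertex 0.535 -0.815 -1.445
vertex -0.003 -1.328 -2.759
endloop
endfacet
facet normal 0.924 0.007 -0.381
outer loop
vertex 0.283 0.935 -2.025
vertex 0.535 -0.815 -1.445
vertex -0.255 0.422 -3.339
endloop
endfacet

endsolid


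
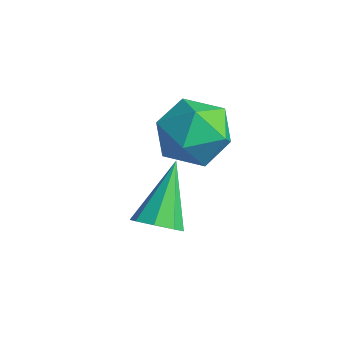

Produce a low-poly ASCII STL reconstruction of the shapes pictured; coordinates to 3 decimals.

solid 
facet normal -0.500 0.766 0.405
outer loop
vertex -2.813 4.024 -1.38
vertex -2.96 3.419 -0.418
vertex -2.036 4.086 -0.539
endloop
endfacet
facet normal -0.013 0.998 -0.062
outer loop
vertex -2.813 4.024 -1.38
vertex -2.036 4.086 -0.539
vertex -1.694 4.023 -1.631
endloop
endfacet
facet normal -0.155 0.702 -0.695
outer loop
vertex -2.813 4.024 -1.38
vertex -1.694 4.023 -1.631
vertex -2.407 3.317 -2.185
endloop
endfacet
facet normal -0.731 0.286 -0.620
outer loop
vertex -2.813 4.024 -1.38
vertex -2.407 3.317 -2.185
vertex -3.189 2.943 -1.435
endloop
endfacet
facet normal -0.944 0.325 0.060
outer loop
vertex -2.813 4.024 -1.38
vertex -3.189 2.943 -1.435
vertex -2.96 3.419 -0.418
endloop
endfacet
facet normal 0.627 0.764 0.152
outer loop
vertex -1.694 4.023 -1.631
vertex -2.036 4.086 -0.539
vertex -1.151 3.417 -0.825
endloop
endfacet
facet normal -0.161 0.388 0.908
outer loop
vertex -2.036 4.086 -0.539
vertex -2.96 3.419 -0.418
vertex -1.933 3.043 -0.075
endloop
endfacet
facet normal -0.879 -0.323 0.349
outer loop
vertex -2.96 3.419 -0.418
vertex -3.189 2.943 -1.435
vertex -2.646 2.337 -0.629
endloop
endfacet
facet normal -0.535 -0.387 -0.751
outer loop
vertex -3.189 2.943 -1.435
vertex -2.407 3.317 -2.185
vertex -2.304 2.274 -1.721
endloop
endfacet
facet normal 0.396 0.285 -0.873
outer loop
vertex -2.407 3.317 -2.185
vertex -1.694 4.023 -1.631
vertex -1.38 2.941 -1.842
endloop
endfacet
facet normal 0.731 -0.286 0.620
outer loop
vertex -1.527 2.336 -0.88
vertex -1.151 3.417 -0.825
vertex -1.933 3.043 -0.075
endloop
endfacet
facet normal 0.155 -0.702 0.695
outer loop
vertex -1.527 2.336 -0.88
vertex -1.933 3.043 -0.075
vertex -2.646 2.337 -0.629
endloop
endfacet
facet normal 0.013 -0.998 0.062
outer loop
vertex -1.527 2.336 -0.88
vertex -2.646 2.337 -0.629
vertex -2.304 2.274 -1.721
endloop
endfacet
facet normal 0.500 -0.766 -0.405
outer loop
vertex -1.527 2.336 -0.88
vertex -2.304 2.274 -1.721
vertex -1.38 2.941 -1.842
endloop
endfacet
facet normal 0.944 -0.325 -0.060
outer loop
vertex -1.527 2.336 -0.88
vertex -1.38 2.941 -1.842
vertex -1.151 3.417 -0.825
endloop
endfacet
facet normal 0.535 0.387 0.751
outer loop
vertex -1.933 3.043 -0.075
vertex -1.151 3.417 -0.825
vertex -2.036 4.086 -0.539
endloop
endfacet
facet normal -0.396 -0.285 0.873
outer loop
vertex -2.646 2.337 -0.629
vertex -1.933 3.043 -0.075
vertex -2.96 3.419 -0.418
endloop
endfacet
facet normal -0.627 -0.764 -0.152
outer loop
vertex -2.304 2.274 -1.721
vertex -2.646 2.337 -0.629
vertex -3.189 2.943 -1.435
endloop
endfacet
facet normal 0.161 -0.388 -0.908
outer loop
vertex -1.38 2.941 -1.842
vertex -2.304 2.274 -1.721
vertex -2.407 3.317 -2.185
endloop
endfacet
facet normal 0.879 0.323 -0.349
outer loop
vertex -1.151 3.417 -0.825
vertex -1.38 2.941 -1.842
vertex -1.694 4.023 -1.631
endloop
endfacet
facet normal 0.388 -0.595 -0.704
outer loop
vertex -1.22 2.142 -3.977
vertex -1.771 1.686 -3.895
vertex -1.643 2.26 -4.31
endloop
endfacet
facet normal 0.367 0.920 -0.140
outer loop
vertex -1.22 2.142 -3.977
vertex -1.643 2.26 -4.31
vertex -2.569 2.914 -2.445
endloop
endfacet
facet normal 0.388 -0.595 -0.704
outer loop
vertex -1.643 2.26 -4.31
vertex -1.771 1.686 -3.895
vertex -2.141 2.042 -4.4
endloop
endfacet
facet normal -0.291 0.848 -0.442
outer loop
vertex -1.643 2.26 -4.31
vertex -2.141 2.042 -4.4
vertex -2.569 2.914 -2.445
endloop
endfacet
facet normal 0.387 -0.596 -0.704
outer loop
vertex -2.141 2.042 -4.4
vertex -1.771 1.686 -3.895
vertex -2.422 1.615 -4.193
endloop
endfacet
facet normal -0.850 0.386 -0.358
outer loop
vertex -2.141 2.042 -4.4
vertex -2.422 1.615 -4.193
vertex -2.569 2.914 -2.445
endloop
endfacet
facet normal 0.387 -0.596 -0.704
outer loop
vertex -2.422 1.615 -4.193
vertex -1.771 1.686 -3.895
vertex -2.322 1.23 -3.812
endloop
endfacet
facet normal -0.979 -0.194 0.061
outer loop
vertex -2.422 1.615 -4.193
vertex -2.322 1.23 -3.812
vertex -2.569 2.914 -2.445
endloop
endfacet
facet normal 0.387 -0.596 -0.703
outer loop
vertex -2.322 1.23 -3.812
vertex -1.771 1.686 -3.895
vertex -1.899 1.112 -3.479
endloop
endfacet
facet normal -0.605 -0.553 0.572
outer loop
vertex -2.322 1.23 -3.812
vertex -1.899 1.112 -3.479
vertex -2.569 2.914 -2.445
endloop
endfacet
facet normal 0.389 -0.596 -0.703
outer loop
vertex -1.899 1.112 -3.479
vertex -1.771 1.686 -3.895
vertex -1.401 1.331 -3.389
endloop
endfacet
facet normal 0.054 -0.482 0.875
outer loop
vertex -1.899 1.112 -3.479
vertex -1.401 1.331 -3.389
vertex -2.569 2.914 -2.445
endloop
endfacet
facet normal 0.388 -0.597 -0.702
outer loop
vertex -1.401 1.331 -3.389
vertex -1.771 1.686 -3.895
vertex -1.12 1.757 -3.596
endloop
endfacet
facet normal 0.612 -0.020 0.790
outer loop
vertex -1.401 1.331 -3.389
vertex -1.12 1.757 -3.596
vertex -2.569 2.914 -2.445
endloop
endfacet
facet normal 0.388 -0.595 -0.704
outer loop
vertex -1.12 1.757 -3.596
vertex -1.771 1.686 -3.895
vertex -1.22 2.142 -3.977
endloop
endfacet
facet normal 0.741 0.559 0.371
outer loop
vertex -1.12 1.757 -3.596
vertex -1.22 2.142 -3.977
vertex -2.569 2.914 -2.445
endloop
endfacet

endsolid


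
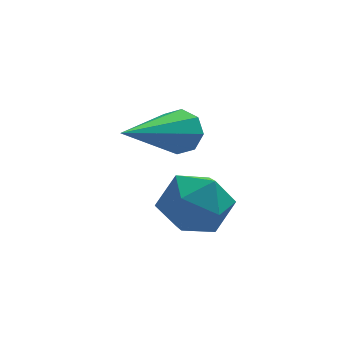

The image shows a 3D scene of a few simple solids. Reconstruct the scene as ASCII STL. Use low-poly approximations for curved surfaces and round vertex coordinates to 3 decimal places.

solid 
facet normal 0.582 0.708 -0.400
outer loop
vertex 1.352 4.109 1.688
vertex 0.976 4.171 1.25
vertex 1.04 4.414 1.774
endloop
endfacet
facet normal 0.258 -0.008 0.966
outer loop
vertex 1.352 4.109 1.688
vertex 1.04 4.414 1.774
vertex -0.276 2.649 2.11
endloop
endfacet
facet normal 0.582 0.708 -0.400
outer loop
vertex 1.04 4.414 1.774
vertex 0.976 4.171 1.25
vertex 0.691 4.576 1.553
endloop
endfacet
facet normal -0.341 0.415 0.843
outer loop
vertex 1.04 4.414 1.774
vertex 0.691 4.576 1.553
vertex -0.276 2.649 2.11
endloop
endfacet
facet normal 0.582 0.708 -0.399
outer loop
vertex 0.691 4.576 1.553
vertex 0.976 4.171 1.25
vertex 0.508 4.502 1.155
endloop
endfacet
facet normal -0.821 0.494 0.286
outer loop
vertex 0.691 4.576 1.553
vertex 0.508 4.502 1.155
vertex -0.276 2.649 2.11
endloop
endfacet
facet normal 0.582 0.709 -0.399
outer loop
vertex 0.508 4.502 1.155
vertex 0.976 4.171 1.25
vertex 0.6 4.234 0.813
endloop
endfacet
facet normal -0.904 0.183 -0.387
outer loop
vertex 0.508 4.502 1.155
vertex 0.6 4.234 0.813
vertex -0.276 2.649 2.11
endloop
endfacet
facet normal 0.583 0.707 -0.400
outer loop
vertex 0.6 4.234 0.813
vertex 0.976 4.171 1.25
vertex 0.911 3.929 0.727
endloop
endfacet
facet normal -0.541 -0.333 -0.772
outer loop
vertex 0.6 4.234 0.813
vertex 0.911 3.929 0.727
vertex -0.276 2.649 2.11
endloop
endfacet
facet normal 0.582 0.708 -0.400
outer loop
vertex 0.911 3.929 0.727
vertex 0.976 4.171 1.25
vertex 1.26 3.767 0.948
endloop
endfacet
facet normal 0.060 -0.758 -0.650
outer loop
vertex 0.911 3.929 0.727
vertex 1.26 3.767 0.948
vertex -0.276 2.649 2.11
endloop
endfacet
facet normal 0.582 0.708 -0.399
outer loop
vertex 1.26 3.767 0.948
vertex 0.976 4.171 1.25
vertex 1.443 3.841 1.346
endloop
endfacet
facet normal 0.539 -0.837 -0.092
outer loop
vertex 1.26 3.767 0.948
vertex 1.443 3.841 1.346
vertex -0.276 2.649 2.11
endloop
endfacet
facet normal 0.582 0.708 -0.400
outer loop
vertex 1.443 3.841 1.346
vertex 0.976 4.171 1.25
vertex 1.352 4.109 1.688
endloop
endfacet
facet normal 0.623 -0.527 0.579
outer loop
vertex 1.443 3.841 1.346
vertex 1.352 4.109 1.688
vertex -0.276 2.649 2.11
endloop
endfacet
facet normal 0.172 0.432 0.885
outer loop
vertex 1.45 2.591 0.814
vertex 0.767 2.232 1.122
vertex 1.499 1.842 1.17
endloop
endfacet
facet normal 0.784 0.307 0.539
outer loop
vertex 1.45 2.591 0.814
vertex 1.499 1.842 1.17
vertex 1.919 1.997 0.47
endloop
endfacet
facet normal 0.756 0.648 -0.088
outer loop
vertex 1.45 2.591 0.814
vertex 1.919 1.997 0.47
vertex 1.447 2.483 -0.01
endloop
endfacet
facet normal 0.128 0.983 -0.129
outer loop
vertex 1.45 2.591 0.814
vertex 1.447 2.483 -0.01
vertex 0.735 2.629 0.393
endloop
endfacet
facet normal -0.233 0.850 0.473
outer loop
vertex 1.45 2.591 0.814
vertex 0.735 2.629 0.393
vertex 0.767 2.232 1.122
endloop
endfacet
facet normal 0.824 -0.393 0.408
outer loop
vertex 1.919 1.997 0.47
vertex 1.499 1.842 1.17
vertex 1.525 1.271 0.567
endloop
endfacet
facet normal -0.165 -0.190 0.968
outer loop
vertex 1.499 1.842 1.17
vertex 0.767 2.232 1.122
vertex 0.813 1.417 0.97
endloop
endfacet
facet normal -0.821 0.486 0.301
outer loop
vertex 0.767 2.232 1.122
vertex 0.735 2.629 0.393
vertex 0.341 1.903 0.49
endloop
endfacet
facet normal -0.238 0.700 -0.673
outer loop
vertex 0.735 2.629 0.393
vertex 1.447 2.483 -0.01
vertex 0.761 2.058 -0.21
endloop
endfacet
facet normal 0.779 0.157 -0.607
outer loop
vertex 1.447 2.483 -0.01
vertex 1.919 1.997 0.47
vertex 1.493 1.668 -0.162
endloop
endfacet
facet normal -0.128 -0.983 0.129
outer loop
vertex 0.81 1.309 0.146
vertex 1.525 1.271 0.567
vertex 0.813 1.417 0.97
endloop
endfacet
facet normal -0.756 -0.648 0.088
outer loop
vertex 0.81 1.309 0.146
vertex 0.813 1.417 0.97
vertex 0.341 1.903 0.49
endloop
endfacet
facet normal -0.784 -0.307 -0.539
outer loop
vertex 0.81 1.309 0.146
vertex 0.341 1.903 0.49
vertex 0.761 2.058 -0.21
endloop
endfacet
facet normal -0.172 -0.432 -0.885
outer loop
vertex 0.81 1.309 0.146
vertex 0.761 2.058 -0.21
vertex 1.493 1.668 -0.162
endloop
endfacet
facet normal 0.233 -0.850 -0.473
outer loop
vertex 0.81 1.309 0.146
vertex 1.493 1.668 -0.162
vertex 1.525 1.271 0.567
endloop
endfacet
facet normal 0.238 -0.700 0.673
outer loop
vertex 0.813 1.417 0.97
vertex 1.525 1.271 0.567
vertex 1.499 1.842 1.17
endloop
endfacet
facet normal -0.779 -0.157 0.607
outer loop
vertex 0.341 1.903 0.49
vertex 0.813 1.417 0.97
vertex 0.767 2.232 1.122
endloop
endfacet
facet normal -0.824 0.393 -0.408
outer loop
vertex 0.761 2.058 -0.21
vertex 0.341 1.903 0.49
vertex 0.735 2.629 0.393
endloop
endfacet
facet normal 0.165 0.190 -0.968
outer loop
vertex 1.493 1.668 -0.162
vertex 0.761 2.058 -0.21
vertex 1.447 2.483 -0.01
endloop
endfacet
facet normal 0.821 -0.486 -0.301
outer loop
vertex 1.525 1.271 0.567
vertex 1.493 1.668 -0.162
vertex 1.919 1.997 0.47
endloop
endfacet

endsolid


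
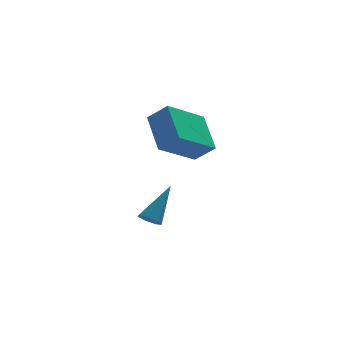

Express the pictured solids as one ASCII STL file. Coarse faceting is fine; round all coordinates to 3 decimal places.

solid 
facet normal -0.513 -0.446 -0.733
outer loop
vertex 0.751 0.929 -1.703
vertex 0.485 1.358 -1.778
vertex 0.923 1.213 -1.996
endloop
endfacet
facet normal 0.866 -0.499 0.025
outer loop
vertex 0.751 0.929 -1.703
vertex 0.923 1.213 -1.996
vertex 1.435 2.182 -0.422
endloop
endfacet
facet normal -0.513 -0.447 -0.733
outer loop
vertex 0.923 1.213 -1.996
vertex 0.485 1.358 -1.778
vertex 0.765 1.606 -2.125
endloop
endfacet
facet normal 0.881 0.216 -0.420
outer loop
vertex 0.923 1.213 -1.996
vertex 0.765 1.606 -2.125
vertex 1.435 2.182 -0.422
endloop
endfacet
facet normal -0.513 -0.446 -0.733
outer loop
vertex 0.765 1.606 -2.125
vertex 0.485 1.358 -1.778
vertex 0.396 1.812 -1.992
endloop
endfacet
facet normal 0.325 0.850 -0.415
outer loop
vertex 0.765 1.606 -2.125
vertex 0.396 1.812 -1.992
vertex 1.435 2.182 -0.422
endloop
endfacet
facet normal -0.512 -0.446 -0.734
outer loop
vertex 0.396 1.812 -1.992
vertex 0.485 1.358 -1.778
vertex 0.095 1.676 -1.699
endloop
endfacet
facet normal -0.383 0.923 0.036
outer loop
vertex 0.396 1.812 -1.992
vertex 0.095 1.676 -1.699
vertex 1.435 2.182 -0.422
endloop
endfacet
facet normal -0.512 -0.446 -0.734
outer loop
vertex 0.095 1.676 -1.699
vertex 0.485 1.358 -1.778
vertex 0.087 1.3 -1.465
endloop
endfacet
facet normal -0.709 0.383 0.592
outer loop
vertex 0.095 1.676 -1.699
vertex 0.087 1.3 -1.465
vertex 1.435 2.182 -0.422
endloop
endfacet
facet normal -0.512 -0.446 -0.734
outer loop
vertex 0.087 1.3 -1.465
vertex 0.485 1.358 -1.778
vertex 0.379 0.968 -1.467
endloop
endfacet
facet normal -0.409 -0.365 0.837
outer loop
vertex 0.087 1.3 -1.465
vertex 0.379 0.968 -1.467
vertex 1.435 2.182 -0.422
endloop
endfacet
facet normal -0.512 -0.446 -0.734
outer loop
vertex 0.379 0.968 -1.467
vertex 0.485 1.358 -1.778
vertex 0.751 0.929 -1.703
endloop
endfacet
facet normal 0.292 -0.757 0.585
outer loop
vertex 0.379 0.968 -1.467
vertex 0.751 0.929 -1.703
vertex 1.435 2.182 -0.422
endloop
endfacet
facet normal -0.647 0.399 -0.650
outer loop
vertex 0.483 1.707 3.37
vertex 1.997 2.585 2.402
vertex 0.651 0.242 2.303
endloop
endfacet
facet normal -0.757 -0.439 0.484
outer loop
vertex 1.343 -0.185 2.998
vertex 0.483 1.707 3.37
vertex 0.651 0.242 2.303
endloop
endfacet
facet normal -0.647 0.399 -0.649
outer loop
vertex 0.651 0.242 2.303
vertex 1.997 2.585 2.402
vertex 2.164 1.12 1.335
endloop
endfacet
facet normal 0.092 -0.805 -0.586
outer loop
vertex 2.164 1.12 1.335
vertex 1.343 -0.185 2.998
vertex 0.651 0.242 2.303
endloop
endfacet
facet normal -0.092 0.805 0.586
outer loop
vertex 0.483 1.707 3.37
vertex 2.689 2.158 3.097
vertex 1.997 2.585 2.402
endloop
endfacet
facet normal -0.757 -0.439 0.485
outer loop
vertex 1.176 1.28 4.065
vertex 0.483 1.707 3.37
vertex 1.343 -0.185 2.998
endloop
endfacet
facet normal -0.092 0.805 0.586
outer loop
vertex 1.176 1.28 4.065
vertex 2.689 2.158 3.097
vertex 0.483 1.707 3.37
endloop
endfacet
facet normal 0.757 0.439 -0.484
outer loop
vertex 1.997 2.585 2.402
vertex 2.689 2.158 3.097
vertex 2.164 1.12 1.335
endloop
endfacet
facet normal 0.092 -0.805 -0.586
outer loop
vertex 2.857 0.693 2.03
vertex 1.343 -0.185 2.998
vertex 2.164 1.12 1.335
endloop
endfacet
facet normal 0.757 0.439 -0.484
outer loop
vertex 2.164 1.12 1.335
vertex 2.689 2.158 3.097
vertex 2.857 0.693 2.03
endloop
endfacet
facet normal 0.647 -0.399 0.650
outer loop
vertex 2.857 0.693 2.03
vertex 1.176 1.28 4.065
vertex 1.343 -0.185 2.998
endloop
endfacet
facet normal 0.647 -0.399 0.650
outer loop
vertex 2.689 2.158 3.097
vertex 1.176 1.28 4.065
vertex 2.857 0.693 2.03
endloop
endfacet

endsolid


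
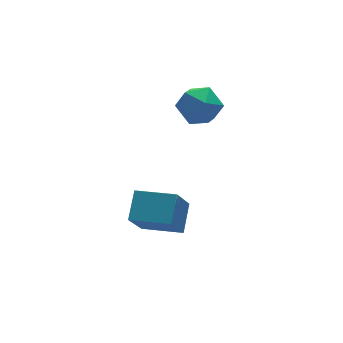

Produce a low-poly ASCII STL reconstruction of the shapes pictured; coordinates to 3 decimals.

solid 
facet normal -0.039 -0.108 0.993
outer loop
vertex 3.233 -2.242 3.069
vertex 3.607 -3.175 2.982
vertex 4.232 -2.39 3.092
endloop
endfacet
facet normal 0.066 0.575 0.816
outer loop
vertex 3.233 -2.242 3.069
vertex 4.232 -2.39 3.092
vertex 3.848 -1.612 2.575
endloop
endfacet
facet normal -0.477 0.781 0.402
outer loop
vertex 3.233 -2.242 3.069
vertex 3.848 -1.612 2.575
vertex 2.987 -1.917 2.146
endloop
endfacet
facet normal -0.918 0.226 0.324
outer loop
vertex 3.233 -2.242 3.069
vertex 2.987 -1.917 2.146
vertex 2.838 -2.883 2.398
endloop
endfacet
facet normal -0.647 -0.324 0.690
outer loop
vertex 3.233 -2.242 3.069
vertex 2.838 -2.883 2.398
vertex 3.607 -3.175 2.982
endloop
endfacet
facet normal 0.665 0.612 0.427
outer loop
vertex 3.848 -1.612 2.575
vertex 4.232 -2.39 3.092
vertex 4.602 -2.157 2.182
endloop
endfacet
facet normal 0.494 -0.494 0.716
outer loop
vertex 4.232 -2.39 3.092
vertex 3.607 -3.175 2.982
vertex 4.453 -3.123 2.434
endloop
endfacet
facet normal -0.491 -0.842 0.225
outer loop
vertex 3.607 -3.175 2.982
vertex 2.838 -2.883 2.398
vertex 3.592 -3.428 2.005
endloop
endfacet
facet normal -0.930 0.048 -0.366
outer loop
vertex 2.838 -2.883 2.398
vertex 2.987 -1.917 2.146
vertex 3.208 -2.65 1.488
endloop
endfacet
facet normal -0.215 0.946 -0.242
outer loop
vertex 2.987 -1.917 2.146
vertex 3.848 -1.612 2.575
vertex 3.833 -1.865 1.598
endloop
endfacet
facet normal 0.918 -0.226 -0.324
outer loop
vertex 4.207 -2.798 1.511
vertex 4.602 -2.157 2.182
vertex 4.453 -3.123 2.434
endloop
endfacet
facet normal 0.477 -0.781 -0.402
outer loop
vertex 4.207 -2.798 1.511
vertex 4.453 -3.123 2.434
vertex 3.592 -3.428 2.005
endloop
endfacet
facet normal -0.066 -0.575 -0.816
outer loop
vertex 4.207 -2.798 1.511
vertex 3.592 -3.428 2.005
vertex 3.208 -2.65 1.488
endloop
endfacet
facet normal 0.039 0.108 -0.993
outer loop
vertex 4.207 -2.798 1.511
vertex 3.208 -2.65 1.488
vertex 3.833 -1.865 1.598
endloop
endfacet
facet normal 0.647 0.324 -0.690
outer loop
vertex 4.207 -2.798 1.511
vertex 3.833 -1.865 1.598
vertex 4.602 -2.157 2.182
endloop
endfacet
facet normal 0.930 -0.048 0.366
outer loop
vertex 4.453 -3.123 2.434
vertex 4.602 -2.157 2.182
vertex 4.232 -2.39 3.092
endloop
endfacet
facet normal 0.215 -0.946 0.242
outer loop
vertex 3.592 -3.428 2.005
vertex 4.453 -3.123 2.434
vertex 3.607 -3.175 2.982
endloop
endfacet
facet normal -0.665 -0.612 -0.427
outer loop
vertex 3.208 -2.65 1.488
vertex 3.592 -3.428 2.005
vertex 2.838 -2.883 2.398
endloop
endfacet
facet normal -0.494 0.494 -0.716
outer loop
vertex 3.833 -1.865 1.598
vertex 3.208 -2.65 1.488
vertex 2.987 -1.917 2.146
endloop
endfacet
facet normal 0.491 0.842 -0.225
outer loop
vertex 4.602 -2.157 2.182
vertex 3.833 -1.865 1.598
vertex 3.848 -1.612 2.575
endloop
endfacet
facet normal -0.471 -0.332 0.817
outer loop
vertex 1.718 -4.361 -0.812
vertex 0.528 -3.165 -1.013
vertex 0.99 -5.216 -1.579
endloop
endfacet
facet normal 0.701 -0.703 0.119
outer loop
vertex 1.872 -4.595 -3.107
vertex 1.718 -4.361 -0.812
vertex 0.99 -5.216 -1.579
endloop
endfacet
facet normal -0.472 -0.332 0.817
outer loop
vertex 0.99 -5.216 -1.579
vertex 0.528 -3.165 -1.013
vertex -0.201 -4.019 -1.781
endloop
endfacet
facet normal -0.536 -0.628 -0.564
outer loop
vertex -0.201 -4.019 -1.781
vertex 1.872 -4.595 -3.107
vertex 0.99 -5.216 -1.579
endloop
endfacet
facet normal 0.536 0.628 0.564
outer loop
vertex 1.718 -4.361 -0.812
vertex 1.41 -2.544 -2.541
vertex 0.528 -3.165 -1.013
endloop
endfacet
facet normal 0.700 -0.704 0.119
outer loop
vertex 2.601 -3.741 -2.339
vertex 1.718 -4.361 -0.812
vertex 1.872 -4.595 -3.107
endloop
endfacet
facet normal 0.535 0.628 0.565
outer loop
vertex 2.601 -3.741 -2.339
vertex 1.41 -2.544 -2.541
vertex 1.718 -4.361 -0.812
endloop
endfacet
facet normal -0.700 0.704 -0.118
outer loop
vertex 0.528 -3.165 -1.013
vertex 1.41 -2.544 -2.541
vertex -0.201 -4.019 -1.781
endloop
endfacet
facet normal -0.536 -0.628 -0.565
outer loop
vertex 0.682 -3.399 -3.308
vertex 1.872 -4.595 -3.107
vertex -0.201 -4.019 -1.781
endloop
endfacet
facet normal -0.701 0.704 -0.119
outer loop
vertex -0.201 -4.019 -1.781
vertex 1.41 -2.544 -2.541
vertex 0.682 -3.399 -3.308
endloop
endfacet
facet normal 0.472 0.332 -0.817
outer loop
vertex 0.682 -3.399 -3.308
vertex 2.601 -3.741 -2.339
vertex 1.872 -4.595 -3.107
endloop
endfacet
facet normal 0.472 0.331 -0.817
outer loop
vertex 1.41 -2.544 -2.541
vertex 2.601 -3.741 -2.339
vertex 0.682 -3.399 -3.308
endloop
endfacet

endsolid


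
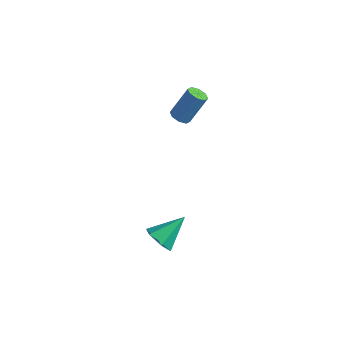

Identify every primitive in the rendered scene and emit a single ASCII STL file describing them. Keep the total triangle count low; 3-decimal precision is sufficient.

solid 
facet normal -0.288 -0.457 -0.842
outer loop
vertex 0.487 2.525 2.99
vertex -0.003 2.745 3.038
vertex 0.459 2.891 2.801
endloop
endfacet
facet normal 0.955 -0.075 -0.286
outer loop
vertex 0.487 2.525 2.99
vertex 0.459 2.891 2.801
vertex 0.974 3.295 4.413
endloop
endfacet
facet normal 0.955 -0.075 -0.286
outer loop
vertex 0.974 3.295 4.413
vertex 0.459 2.891 2.801
vertex 0.946 3.661 4.224
endloop
endfacet
facet normal 0.289 0.457 0.842
outer loop
vertex 0.974 3.295 4.413
vertex 0.946 3.661 4.224
vertex 0.483 3.515 4.462
endloop
endfacet
facet normal -0.288 -0.456 -0.842
outer loop
vertex 0.459 2.891 2.801
vertex -0.003 2.745 3.038
vertex 0.16 3.172 2.751
endloop
endfacet
facet normal 0.628 0.574 -0.526
outer loop
vertex 0.459 2.891 2.801
vertex 0.16 3.172 2.751
vertex 0.946 3.661 4.224
endloop
endfacet
facet normal 0.627 0.575 -0.525
outer loop
vertex 0.946 3.661 4.224
vertex 0.16 3.172 2.751
vertex 0.647 3.942 4.175
endloop
endfacet
facet normal 0.289 0.455 0.842
outer loop
vertex 0.946 3.661 4.224
vertex 0.647 3.942 4.175
vertex 0.483 3.515 4.462
endloop
endfacet
facet normal -0.289 -0.455 -0.842
outer loop
vertex 0.16 3.172 2.751
vertex -0.003 2.745 3.038
vertex -0.235 3.203 2.87
endloop
endfacet
facet normal -0.068 0.887 -0.456
outer loop
vertex 0.16 3.172 2.751
vertex -0.235 3.203 2.87
vertex 0.647 3.942 4.175
endloop
endfacet
facet normal -0.067 0.887 -0.457
outer loop
vertex 0.647 3.942 4.175
vertex -0.235 3.203 2.87
vertex 0.252 3.973 4.293
endloop
endfacet
facet normal 0.287 0.456 0.842
outer loop
vertex 0.647 3.942 4.175
vertex 0.252 3.973 4.293
vertex 0.483 3.515 4.462
endloop
endfacet
facet normal -0.288 -0.455 -0.843
outer loop
vertex -0.235 3.203 2.87
vertex -0.003 2.745 3.038
vertex -0.494 2.965 3.087
endloop
endfacet
facet normal -0.724 0.679 -0.120
outer loop
vertex -0.235 3.203 2.87
vertex -0.494 2.965 3.087
vertex 0.252 3.973 4.293
endloop
endfacet
facet normal -0.724 0.679 -0.120
outer loop
vertex 0.252 3.973 4.293
vertex -0.494 2.965 3.087
vertex -0.007 3.735 4.51
endloop
endfacet
facet normal 0.287 0.456 0.843
outer loop
vertex 0.252 3.973 4.293
vertex -0.007 3.735 4.51
vertex 0.483 3.515 4.462
endloop
endfacet
facet normal -0.289 -0.457 -0.842
outer loop
vertex -0.494 2.965 3.087
vertex -0.003 2.745 3.038
vertex -0.466 2.599 3.276
endloop
endfacet
facet normal -0.955 0.075 0.286
outer loop
vertex -0.494 2.965 3.087
vertex -0.466 2.599 3.276
vertex -0.007 3.735 4.51
endloop
endfacet
facet normal -0.955 0.075 0.286
outer loop
vertex -0.007 3.735 4.51
vertex -0.466 2.599 3.276
vertex 0.021 3.369 4.699
endloop
endfacet
facet normal 0.288 0.457 0.842
outer loop
vertex -0.007 3.735 4.51
vertex 0.021 3.369 4.699
vertex 0.483 3.515 4.462
endloop
endfacet
facet normal -0.289 -0.455 -0.842
outer loop
vertex -0.466 2.599 3.276
vertex -0.003 2.745 3.038
vertex -0.167 2.318 3.325
endloop
endfacet
facet normal -0.627 -0.575 0.526
outer loop
vertex -0.466 2.599 3.276
vertex -0.167 2.318 3.325
vertex 0.021 3.369 4.699
endloop
endfacet
facet normal -0.628 -0.574 0.525
outer loop
vertex 0.021 3.369 4.699
vertex -0.167 2.318 3.325
vertex 0.32 3.088 4.749
endloop
endfacet
facet normal 0.288 0.456 0.842
outer loop
vertex 0.021 3.369 4.699
vertex 0.32 3.088 4.749
vertex 0.483 3.515 4.462
endloop
endfacet
facet normal -0.287 -0.456 -0.842
outer loop
vertex -0.167 2.318 3.325
vertex -0.003 2.745 3.038
vertex 0.228 2.287 3.207
endloop
endfacet
facet normal 0.067 -0.887 0.457
outer loop
vertex -0.167 2.318 3.325
vertex 0.228 2.287 3.207
vertex 0.32 3.088 4.749
endloop
endfacet
facet normal 0.068 -0.887 0.457
outer loop
vertex 0.32 3.088 4.749
vertex 0.228 2.287 3.207
vertex 0.715 3.057 4.63
endloop
endfacet
facet normal 0.289 0.455 0.842
outer loop
vertex 0.32 3.088 4.749
vertex 0.715 3.057 4.63
vertex 0.483 3.515 4.462
endloop
endfacet
facet normal -0.287 -0.456 -0.843
outer loop
vertex 0.228 2.287 3.207
vertex -0.003 2.745 3.038
vertex 0.487 2.525 2.99
endloop
endfacet
facet normal 0.724 -0.679 0.120
outer loop
vertex 0.228 2.287 3.207
vertex 0.487 2.525 2.99
vertex 0.715 3.057 4.63
endloop
endfacet
facet normal 0.724 -0.679 0.120
outer loop
vertex 0.715 3.057 4.63
vertex 0.487 2.525 2.99
vertex 0.974 3.295 4.413
endloop
endfacet
facet normal 0.288 0.455 0.843
outer loop
vertex 0.715 3.057 4.63
vertex 0.974 3.295 4.413
vertex 0.483 3.515 4.462
endloop
endfacet
facet normal -0.338 -0.762 -0.552
outer loop
vertex 2.921 -2.794 -0.149
vertex 2.676 -3.16 0.506
vertex 2.191 -2.668 0.124
endloop
endfacet
facet normal -0.035 0.869 -0.494
outer loop
vertex 2.921 -2.794 -0.149
vertex 2.191 -2.668 0.124
vertex 3.244 -1.88 1.434
endloop
endfacet
facet normal -0.338 -0.762 -0.552
outer loop
vertex 2.191 -2.668 0.124
vertex 2.676 -3.16 0.506
vertex 1.946 -3.035 0.78
endloop
endfacet
facet normal -0.696 0.706 0.135
outer loop
vertex 2.191 -2.668 0.124
vertex 1.946 -3.035 0.78
vertex 3.244 -1.88 1.434
endloop
endfacet
facet normal -0.338 -0.762 -0.552
outer loop
vertex 1.946 -3.035 0.78
vertex 2.676 -3.16 0.506
vertex 2.432 -3.527 1.162
endloop
endfacet
facet normal -0.532 0.124 0.837
outer loop
vertex 1.946 -3.035 0.78
vertex 2.432 -3.527 1.162
vertex 3.244 -1.88 1.434
endloop
endfacet
facet normal -0.338 -0.762 -0.552
outer loop
vertex 2.432 -3.527 1.162
vertex 2.676 -3.16 0.506
vertex 3.162 -3.652 0.888
endloop
endfacet
facet normal 0.291 -0.294 0.910
outer loop
vertex 2.432 -3.527 1.162
vertex 3.162 -3.652 0.888
vertex 3.244 -1.88 1.434
endloop
endfacet
facet normal -0.338 -0.762 -0.552
outer loop
vertex 3.162 -3.652 0.888
vertex 2.676 -3.16 0.506
vertex 3.407 -3.286 0.233
endloop
endfacet
facet normal 0.950 -0.131 0.282
outer loop
vertex 3.162 -3.652 0.888
vertex 3.407 -3.286 0.233
vertex 3.244 -1.88 1.434
endloop
endfacet
facet normal -0.338 -0.762 -0.552
outer loop
vertex 3.407 -3.286 0.233
vertex 2.676 -3.16 0.506
vertex 2.921 -2.794 -0.149
endloop
endfacet
facet normal 0.787 0.451 -0.421
outer loop
vertex 3.407 -3.286 0.233
vertex 2.921 -2.794 -0.149
vertex 3.244 -1.88 1.434
endloop
endfacet

endsolid


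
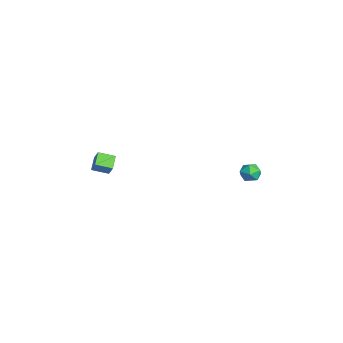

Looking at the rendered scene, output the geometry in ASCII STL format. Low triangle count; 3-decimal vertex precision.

solid 
facet normal -0.022 0.511 0.859
outer loop
vertex -0.326 4.313 -1.941
vertex 0.068 3.849 -1.655
vertex 0.343 4.38 -1.964
endloop
endfacet
facet normal -0.085 0.951 0.299
outer loop
vertex -0.326 4.313 -1.941
vertex 0.343 4.38 -1.964
vertex -0.027 4.518 -2.508
endloop
endfacet
facet normal -0.658 0.749 -0.076
outer loop
vertex -0.326 4.313 -1.941
vertex -0.027 4.518 -2.508
vertex -0.531 4.072 -2.536
endloop
endfacet
facet normal -0.950 0.186 0.252
outer loop
vertex -0.326 4.313 -1.941
vertex -0.531 4.072 -2.536
vertex -0.472 3.659 -2.008
endloop
endfacet
facet normal -0.556 0.039 0.830
outer loop
vertex -0.326 4.313 -1.941
vertex -0.472 3.659 -2.008
vertex 0.068 3.849 -1.655
endloop
endfacet
facet normal 0.490 0.864 -0.114
outer loop
vertex -0.027 4.518 -2.508
vertex 0.343 4.38 -1.964
vertex 0.552 4.181 -2.572
endloop
endfacet
facet normal 0.591 0.155 0.792
outer loop
vertex 0.343 4.38 -1.964
vertex 0.068 3.849 -1.655
vertex 0.611 3.768 -2.044
endloop
endfacet
facet normal -0.272 -0.609 0.745
outer loop
vertex 0.068 3.849 -1.655
vertex -0.472 3.659 -2.008
vertex 0.107 3.322 -2.072
endloop
endfacet
facet normal -0.908 -0.373 -0.190
outer loop
vertex -0.472 3.659 -2.008
vertex -0.531 4.072 -2.536
vertex -0.263 3.46 -2.616
endloop
endfacet
facet normal -0.436 0.538 -0.721
outer loop
vertex -0.531 4.072 -2.536
vertex -0.027 4.518 -2.508
vertex 0.012 3.991 -2.925
endloop
endfacet
facet normal 0.950 -0.186 -0.252
outer loop
vertex 0.406 3.527 -2.639
vertex 0.552 4.181 -2.572
vertex 0.611 3.768 -2.044
endloop
endfacet
facet normal 0.658 -0.749 0.076
outer loop
vertex 0.406 3.527 -2.639
vertex 0.611 3.768 -2.044
vertex 0.107 3.322 -2.072
endloop
endfacet
facet normal 0.085 -0.951 -0.299
outer loop
vertex 0.406 3.527 -2.639
vertex 0.107 3.322 -2.072
vertex -0.263 3.46 -2.616
endloop
endfacet
facet normal 0.022 -0.511 -0.859
outer loop
vertex 0.406 3.527 -2.639
vertex -0.263 3.46 -2.616
vertex 0.012 3.991 -2.925
endloop
endfacet
facet normal 0.556 -0.039 -0.830
outer loop
vertex 0.406 3.527 -2.639
vertex 0.012 3.991 -2.925
vertex 0.552 4.181 -2.572
endloop
endfacet
facet normal 0.908 0.373 0.190
outer loop
vertex 0.611 3.768 -2.044
vertex 0.552 4.181 -2.572
vertex 0.343 4.38 -1.964
endloop
endfacet
facet normal 0.436 -0.538 0.721
outer loop
vertex 0.107 3.322 -2.072
vertex 0.611 3.768 -2.044
vertex 0.068 3.849 -1.655
endloop
endfacet
facet normal -0.490 -0.864 0.114
outer loop
vertex -0.263 3.46 -2.616
vertex 0.107 3.322 -2.072
vertex -0.472 3.659 -2.008
endloop
endfacet
facet normal -0.591 -0.155 -0.792
outer loop
vertex 0.012 3.991 -2.925
vertex -0.263 3.46 -2.616
vertex -0.531 4.072 -2.536
endloop
endfacet
facet normal 0.272 0.609 -0.745
outer loop
vertex 0.552 4.181 -2.572
vertex 0.012 3.991 -2.925
vertex -0.027 4.518 -2.508
endloop
endfacet
facet normal -0.520 -0.173 -0.836
outer loop
vertex -1.455 -4.376 -1.887
vertex -2.22 -4.078 -1.473
vertex -1.266 -3.464 -2.193
endloop
endfacet
facet normal 0.832 -0.323 -0.450
outer loop
vertex -0.84 -3.322 -1.507
vertex -1.455 -4.376 -1.887
vertex -1.266 -3.464 -2.193
endloop
endfacet
facet normal -0.520 -0.174 -0.837
outer loop
vertex -1.266 -3.464 -2.193
vertex -2.22 -4.078 -1.473
vertex -2.032 -3.166 -1.779
endloop
endfacet
facet normal 0.193 0.930 -0.312
outer loop
vertex -2.032 -3.166 -1.779
vertex -0.84 -3.322 -1.507
vertex -1.266 -3.464 -2.193
endloop
endfacet
facet normal -0.193 -0.930 0.312
outer loop
vertex -1.455 -4.376 -1.887
vertex -1.794 -3.936 -0.787
vertex -2.22 -4.078 -1.473
endloop
endfacet
facet normal 0.832 -0.323 -0.451
outer loop
vertex -1.028 -4.234 -1.201
vertex -1.455 -4.376 -1.887
vertex -0.84 -3.322 -1.507
endloop
endfacet
facet normal -0.193 -0.930 0.313
outer loop
vertex -1.028 -4.234 -1.201
vertex -1.794 -3.936 -0.787
vertex -1.455 -4.376 -1.887
endloop
endfacet
facet normal -0.833 0.323 0.450
outer loop
vertex -2.22 -4.078 -1.473
vertex -1.794 -3.936 -0.787
vertex -2.032 -3.166 -1.779
endloop
endfacet
facet normal 0.193 0.930 -0.313
outer loop
vertex -1.605 -3.024 -1.093
vertex -0.84 -3.322 -1.507
vertex -2.032 -3.166 -1.779
endloop
endfacet
facet normal -0.832 0.324 0.451
outer loop
vertex -2.032 -3.166 -1.779
vertex -1.794 -3.936 -0.787
vertex -1.605 -3.024 -1.093
endloop
endfacet
facet normal 0.520 0.173 0.836
outer loop
vertex -1.605 -3.024 -1.093
vertex -1.028 -4.234 -1.201
vertex -0.84 -3.322 -1.507
endloop
endfacet
facet normal 0.520 0.173 0.837
outer loop
vertex -1.794 -3.936 -0.787
vertex -1.028 -4.234 -1.201
vertex -1.605 -3.024 -1.093
endloop
endfacet

endsolid
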